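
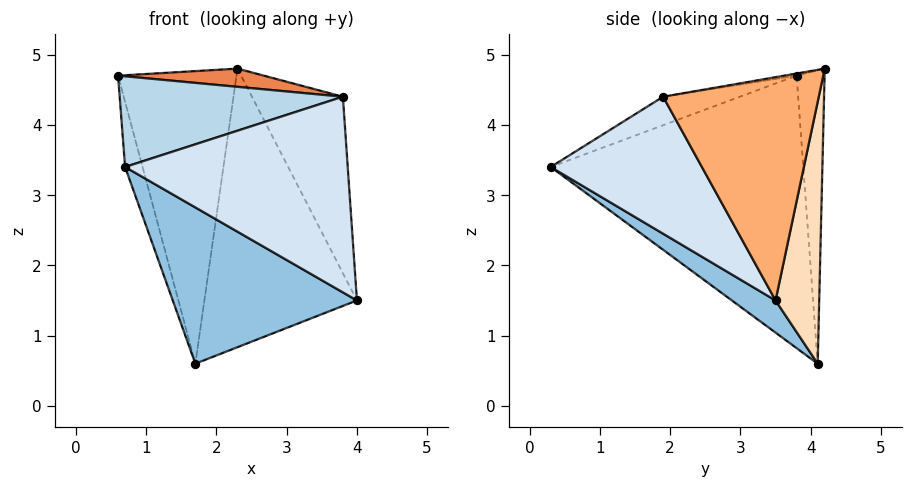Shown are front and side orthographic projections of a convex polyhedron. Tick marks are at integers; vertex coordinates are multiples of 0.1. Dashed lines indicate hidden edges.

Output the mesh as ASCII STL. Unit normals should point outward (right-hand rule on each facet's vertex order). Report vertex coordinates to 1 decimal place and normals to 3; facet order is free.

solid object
 facet normal -0.965 0.067 -0.254
  outer loop
   vertex 1.7 4.1 0.6
   vertex 0.7 0.3 3.4
   vertex 0.6 3.8 4.7
  endloop
 endfacet
 facet normal 0.145 -0.611 -0.778
  outer loop
   vertex 1.7 4.1 0.6
   vertex 4.0 3.5 1.5
   vertex 0.7 0.3 3.4
  endloop
 endfacet
 facet normal -0.120 -0.349 0.930
  outer loop
   vertex 3.8 1.9 4.4
   vertex 0.6 3.8 4.7
   vertex 0.7 0.3 3.4
  endloop
 endfacet
 facet normal 0.518 -0.763 -0.385
  outer loop
   vertex 3.8 1.9 4.4
   vertex 0.7 0.3 3.4
   vertex 4.0 3.5 1.5
  endloop
 endfacet
 facet normal -0.015 -0.181 0.983
  outer loop
   vertex 2.3 4.2 4.8
   vertex 0.6 3.8 4.7
   vertex 3.8 1.9 4.4
  endloop
 endfacet
 facet normal 0.818 0.478 0.320
  outer loop
   vertex 2.3 4.2 4.8
   vertex 3.8 1.9 4.4
   vertex 4.0 3.5 1.5
  endloop
 endfacet
 facet normal -0.230 0.973 0.010
  outer loop
   vertex 2.3 4.2 4.8
   vertex 1.7 4.1 0.6
   vertex 0.6 3.8 4.7
  endloop
 endfacet
 facet normal 0.275 0.960 -0.062
  outer loop
   vertex 2.3 4.2 4.8
   vertex 4.0 3.5 1.5
   vertex 1.7 4.1 0.6
  endloop
 endfacet
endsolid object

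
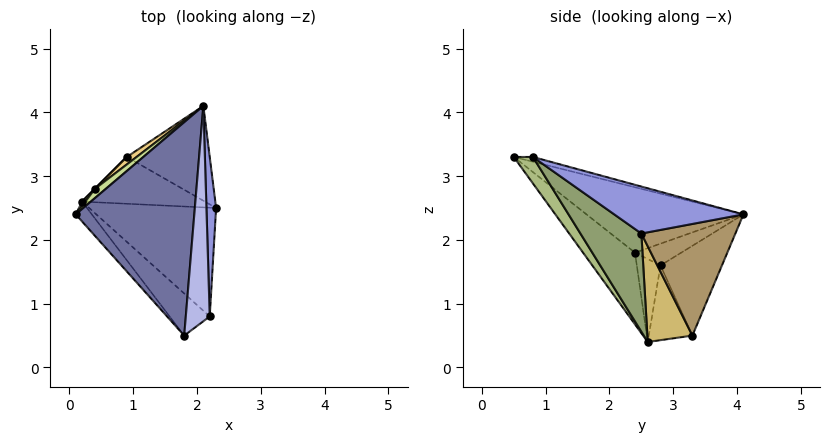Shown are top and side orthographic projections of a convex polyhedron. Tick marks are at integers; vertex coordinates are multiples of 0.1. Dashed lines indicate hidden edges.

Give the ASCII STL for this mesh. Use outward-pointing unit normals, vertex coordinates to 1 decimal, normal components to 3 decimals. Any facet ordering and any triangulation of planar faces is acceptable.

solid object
 facet normal -0.468 0.251 0.848
  outer loop
   vertex 2.1 4.1 2.4
   vertex 0.1 2.4 1.8
   vertex 1.8 0.5 3.3
  endloop
 endfacet
 facet normal -0.674 -0.723 -0.151
  outer loop
   vertex 0.2 2.6 0.4
   vertex 1.8 0.5 3.3
   vertex 0.1 2.4 1.8
  endloop
 endfacet
 facet normal 0.976 0.084 0.201
  outer loop
   vertex 2.2 0.8 3.3
   vertex 2.3 2.5 2.1
   vertex 2.1 4.1 2.4
  endloop
 endfacet
 facet normal -0.190 0.253 0.949
  outer loop
   vertex 2.2 0.8 3.3
   vertex 2.1 4.1 2.4
   vertex 1.8 0.5 3.3
  endloop
 endfacet
 facet normal 0.526 -0.511 -0.680
  outer loop
   vertex 2.2 0.8 3.3
   vertex 0.2 2.6 0.4
   vertex 2.3 2.5 2.1
  endloop
 endfacet
 facet normal 0.444 -0.592 -0.673
  outer loop
   vertex 2.2 0.8 3.3
   vertex 1.8 0.5 3.3
   vertex 0.2 2.6 0.4
  endloop
 endfacet
 facet normal -0.667 0.667 0.333
  outer loop
   vertex 0.4 2.8 1.6
   vertex 0.1 2.4 1.8
   vertex 2.1 4.1 2.4
  endloop
 endfacet
 facet normal -0.792 0.609 0.030
  outer loop
   vertex 0.4 2.8 1.6
   vertex 0.2 2.6 0.4
   vertex 0.1 2.4 1.8
  endloop
 endfacet
 facet normal 0.785 0.208 -0.583
  outer loop
   vertex 0.9 3.3 0.5
   vertex 2.1 4.1 2.4
   vertex 2.3 2.5 2.1
  endloop
 endfacet
 facet normal 0.549 -0.449 -0.705
  outer loop
   vertex 0.9 3.3 0.5
   vertex 2.3 2.5 2.1
   vertex 0.2 2.6 0.4
  endloop
 endfacet
 facet normal -0.626 0.777 0.068
  outer loop
   vertex 0.9 3.3 0.5
   vertex 0.4 2.8 1.6
   vertex 2.1 4.1 2.4
  endloop
 endfacet
 facet normal -0.707 0.707 0.000
  outer loop
   vertex 0.9 3.3 0.5
   vertex 0.2 2.6 0.4
   vertex 0.4 2.8 1.6
  endloop
 endfacet
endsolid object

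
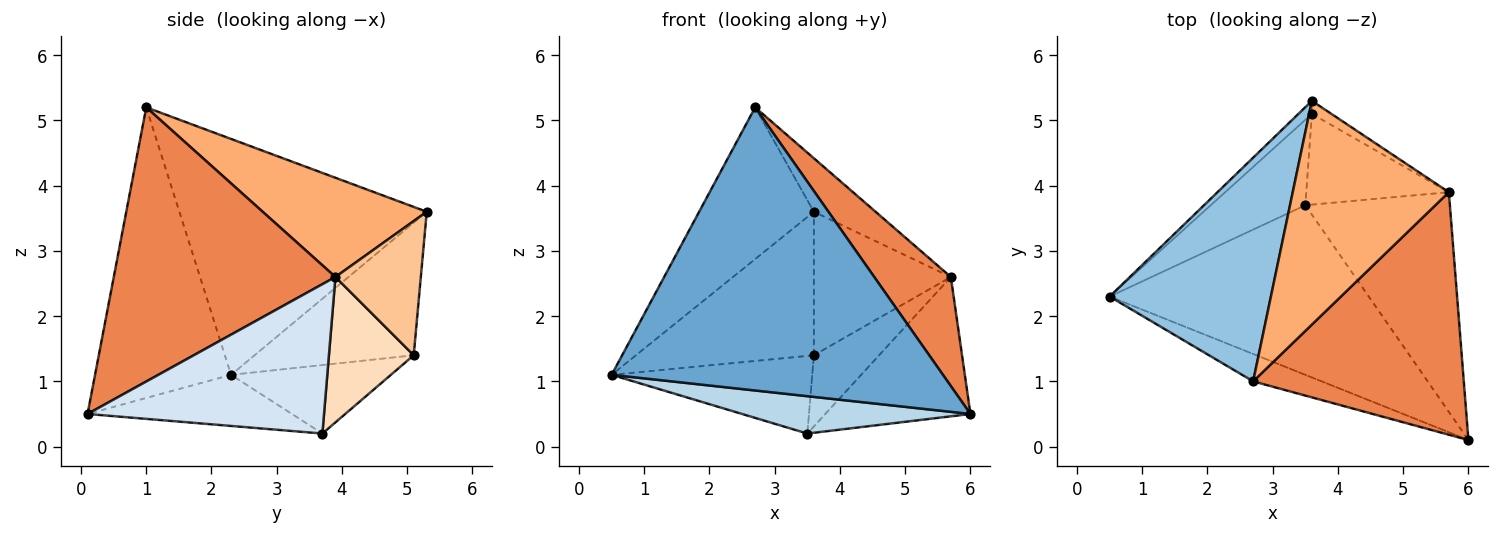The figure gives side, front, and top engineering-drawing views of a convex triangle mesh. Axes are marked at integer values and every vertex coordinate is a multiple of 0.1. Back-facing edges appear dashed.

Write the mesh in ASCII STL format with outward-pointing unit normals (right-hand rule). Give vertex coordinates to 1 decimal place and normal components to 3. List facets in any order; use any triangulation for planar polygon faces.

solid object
 facet normal -0.378 -0.921 -0.089
  outer loop
   vertex 2.7 1.0 5.2
   vertex 0.5 2.3 1.1
   vertex 6.0 0.1 0.5
  endloop
 endfacet
 facet normal -0.771 0.357 0.527
  outer loop
   vertex 2.7 1.0 5.2
   vertex 3.6 5.3 3.6
   vertex 0.5 2.3 1.1
  endloop
 endfacet
 facet normal -0.189 -0.211 -0.959
  outer loop
   vertex 3.5 3.7 0.2
   vertex 6.0 0.1 0.5
   vertex 0.5 2.3 1.1
  endloop
 endfacet
 facet normal 0.657 0.404 -0.636
  outer loop
   vertex 5.7 3.9 2.6
   vertex 6.0 0.1 0.5
   vertex 3.5 3.7 0.2
  endloop
 endfacet
 facet normal 0.765 -0.264 0.588
  outer loop
   vertex 5.7 3.9 2.6
   vertex 2.7 1.0 5.2
   vertex 6.0 0.1 0.5
  endloop
 endfacet
 facet normal 0.526 0.198 0.827
  outer loop
   vertex 5.7 3.9 2.6
   vertex 3.6 5.3 3.6
   vertex 2.7 1.0 5.2
  endloop
 endfacet
 facet normal 0.527 0.846 -0.077
  outer loop
   vertex 3.6 5.1 1.4
   vertex 3.6 5.3 3.6
   vertex 5.7 3.9 2.6
  endloop
 endfacet
 facet normal 0.626 0.481 -0.614
  outer loop
   vertex 3.6 5.1 1.4
   vertex 5.7 3.9 2.6
   vertex 3.5 3.7 0.2
  endloop
 endfacet
 facet normal -0.665 0.744 -0.068
  outer loop
   vertex 3.6 5.1 1.4
   vertex 0.5 2.3 1.1
   vertex 3.6 5.3 3.6
  endloop
 endfacet
 facet normal -0.472 0.593 -0.652
  outer loop
   vertex 3.6 5.1 1.4
   vertex 3.5 3.7 0.2
   vertex 0.5 2.3 1.1
  endloop
 endfacet
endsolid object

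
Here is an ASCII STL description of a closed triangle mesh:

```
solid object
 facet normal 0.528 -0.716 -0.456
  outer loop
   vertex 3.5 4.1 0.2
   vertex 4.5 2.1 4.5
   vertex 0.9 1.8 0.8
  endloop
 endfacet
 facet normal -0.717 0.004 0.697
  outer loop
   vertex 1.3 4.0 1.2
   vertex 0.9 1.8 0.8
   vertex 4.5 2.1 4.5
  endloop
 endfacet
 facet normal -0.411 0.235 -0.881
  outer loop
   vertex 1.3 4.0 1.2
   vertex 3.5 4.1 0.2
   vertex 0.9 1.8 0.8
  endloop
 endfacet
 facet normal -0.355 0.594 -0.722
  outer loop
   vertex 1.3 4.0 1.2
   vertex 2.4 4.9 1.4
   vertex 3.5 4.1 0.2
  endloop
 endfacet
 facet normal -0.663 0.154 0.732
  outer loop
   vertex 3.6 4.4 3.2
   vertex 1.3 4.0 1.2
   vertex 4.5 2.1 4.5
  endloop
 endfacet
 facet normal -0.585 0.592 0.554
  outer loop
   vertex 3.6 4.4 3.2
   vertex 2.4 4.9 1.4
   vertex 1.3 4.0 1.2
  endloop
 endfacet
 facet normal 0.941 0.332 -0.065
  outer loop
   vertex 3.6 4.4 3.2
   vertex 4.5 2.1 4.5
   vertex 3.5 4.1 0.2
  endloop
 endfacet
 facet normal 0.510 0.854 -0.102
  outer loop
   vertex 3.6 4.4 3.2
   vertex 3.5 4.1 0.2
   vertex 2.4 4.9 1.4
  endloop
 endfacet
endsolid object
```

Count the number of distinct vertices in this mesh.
6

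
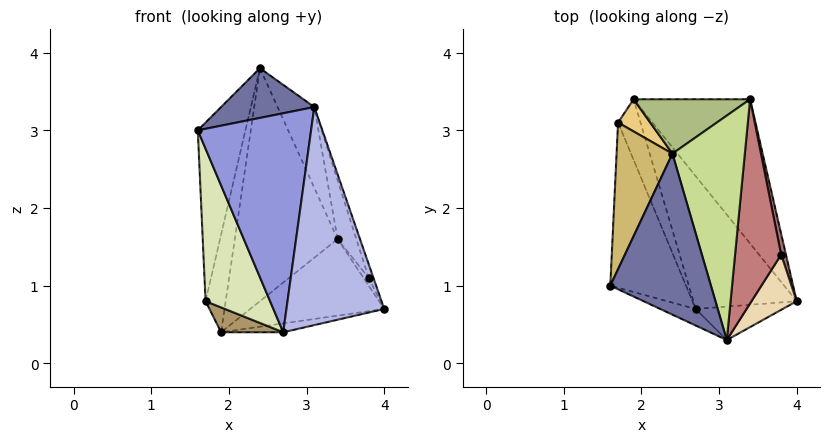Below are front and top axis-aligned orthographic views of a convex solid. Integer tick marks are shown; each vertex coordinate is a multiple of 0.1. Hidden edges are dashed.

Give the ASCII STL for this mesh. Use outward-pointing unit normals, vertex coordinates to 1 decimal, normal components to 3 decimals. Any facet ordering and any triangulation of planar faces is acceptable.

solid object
 facet normal -0.312 -0.280 0.908
  outer loop
   vertex 3.1 0.3 3.3
   vertex 2.4 2.7 3.8
   vertex 1.6 1.0 3.0
  endloop
 endfacet
 facet normal 0.220 0.065 -0.973
  outer loop
   vertex 2.7 0.7 0.4
   vertex 1.9 3.4 0.4
   vertex 4.0 0.8 0.7
  endloop
 endfacet
 facet normal -0.411 -0.909 -0.069
  outer loop
   vertex 2.7 0.7 0.4
   vertex 3.1 0.3 3.3
   vertex 1.6 1.0 3.0
  endloop
 endfacet
 facet normal 0.110 -0.982 -0.151
  outer loop
   vertex 2.7 0.7 0.4
   vertex 4.0 0.8 0.7
   vertex 3.1 0.3 3.3
  endloop
 endfacet
 facet normal 0.577 0.383 -0.721
  outer loop
   vertex 3.4 3.4 1.6
   vertex 4.0 0.8 0.7
   vertex 1.9 3.4 0.4
  endloop
 endfacet
 facet normal -0.179 0.958 0.224
  outer loop
   vertex 3.4 3.4 1.6
   vertex 1.9 3.4 0.4
   vertex 2.4 2.7 3.8
  endloop
 endfacet
 facet normal 0.878 0.162 0.451
  outer loop
   vertex 3.4 3.4 1.6
   vertex 2.4 2.7 3.8
   vertex 3.1 0.3 3.3
  endloop
 endfacet
 facet normal -0.887 -0.313 -0.339
  outer loop
   vertex 1.7 3.1 0.8
   vertex 2.7 0.7 0.4
   vertex 1.6 1.0 3.0
  endloop
 endfacet
 facet normal -0.788 -0.234 -0.569
  outer loop
   vertex 1.7 3.1 0.8
   vertex 1.9 3.4 0.4
   vertex 2.7 0.7 0.4
  endloop
 endfacet
 facet normal -0.916 0.311 0.255
  outer loop
   vertex 1.7 3.1 0.8
   vertex 1.6 1.0 3.0
   vertex 2.4 2.7 3.8
  endloop
 endfacet
 facet normal -0.624 0.742 0.245
  outer loop
   vertex 1.7 3.1 0.8
   vertex 2.4 2.7 3.8
   vertex 1.9 3.4 0.4
  endloop
 endfacet
 facet normal 0.936 0.085 0.341
  outer loop
   vertex 3.8 1.4 1.1
   vertex 3.1 0.3 3.3
   vertex 4.0 0.8 0.7
  endloop
 endfacet
 facet normal 0.946 0.114 0.303
  outer loop
   vertex 3.8 1.4 1.1
   vertex 4.0 0.8 0.7
   vertex 3.4 3.4 1.6
  endloop
 endfacet
 facet normal 0.933 0.100 0.347
  outer loop
   vertex 3.8 1.4 1.1
   vertex 3.4 3.4 1.6
   vertex 3.1 0.3 3.3
  endloop
 endfacet
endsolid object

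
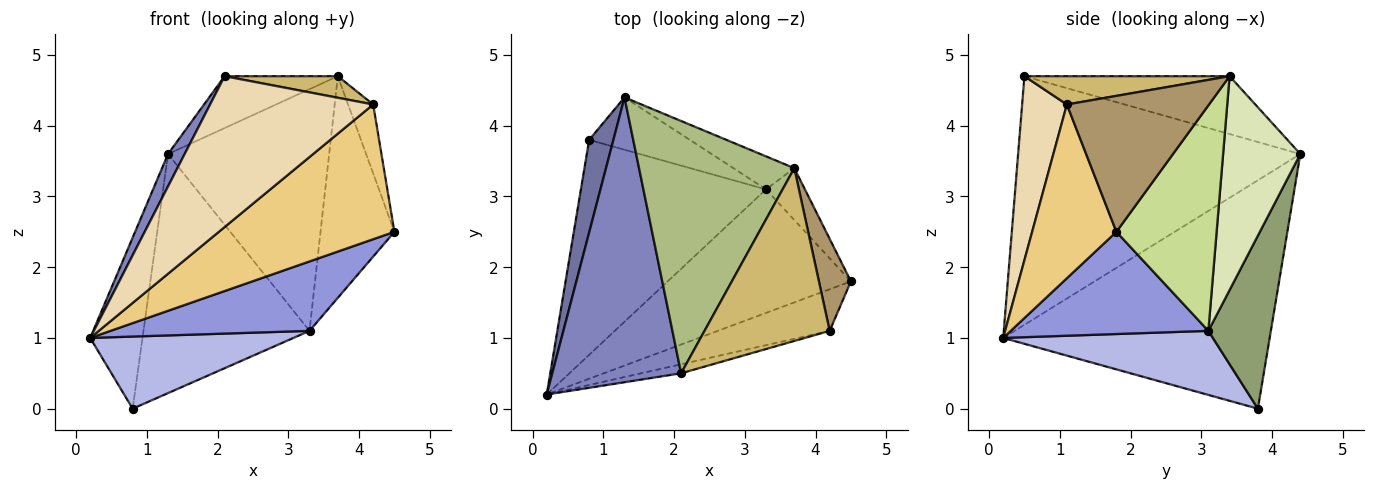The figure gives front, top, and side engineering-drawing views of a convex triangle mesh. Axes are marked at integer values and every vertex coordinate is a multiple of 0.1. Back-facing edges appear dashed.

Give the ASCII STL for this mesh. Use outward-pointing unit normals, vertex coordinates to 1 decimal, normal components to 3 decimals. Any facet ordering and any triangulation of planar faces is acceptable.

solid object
 facet normal -0.976 0.191 0.104
  outer loop
   vertex 0.8 3.8 0.0
   vertex 0.2 0.2 1.0
   vertex 1.3 4.4 3.6
  endloop
 endfacet
 facet normal -0.887 -0.052 0.460
  outer loop
   vertex 2.1 0.5 4.7
   vertex 1.3 4.4 3.6
   vertex 0.2 0.2 1.0
  endloop
 endfacet
 facet normal 0.437 -0.441 -0.784
  outer loop
   vertex 3.3 3.1 1.1
   vertex 4.5 1.8 2.5
   vertex 0.2 0.2 1.0
  endloop
 endfacet
 facet normal 0.312 -0.302 -0.901
  outer loop
   vertex 3.3 3.1 1.1
   vertex 0.2 0.2 1.0
   vertex 0.8 3.8 0.0
  endloop
 endfacet
 facet normal 0.345 0.917 -0.201
  outer loop
   vertex 3.3 3.1 1.1
   vertex 0.8 3.8 0.0
   vertex 1.3 4.4 3.6
  endloop
 endfacet
 facet normal -0.343 0.189 0.920
  outer loop
   vertex 3.7 3.4 4.7
   vertex 1.3 4.4 3.6
   vertex 2.1 0.5 4.7
  endloop
 endfacet
 facet normal 0.797 0.588 -0.138
  outer loop
   vertex 3.7 3.4 4.7
   vertex 4.5 1.8 2.5
   vertex 3.3 3.1 1.1
  endloop
 endfacet
 facet normal 0.429 0.895 -0.122
  outer loop
   vertex 3.7 3.4 4.7
   vertex 3.3 3.1 1.1
   vertex 1.3 4.4 3.6
  endloop
 endfacet
 facet normal 0.959 0.169 0.226
  outer loop
   vertex 4.2 1.1 4.3
   vertex 4.5 1.8 2.5
   vertex 3.7 3.4 4.7
  endloop
 endfacet
 facet normal 0.219 -0.121 0.968
  outer loop
   vertex 4.2 1.1 4.3
   vertex 3.7 3.4 4.7
   vertex 2.1 0.5 4.7
  endloop
 endfacet
 facet normal 0.417 -0.869 -0.268
  outer loop
   vertex 4.2 1.1 4.3
   vertex 0.2 0.2 1.0
   vertex 4.5 1.8 2.5
  endloop
 endfacet
 facet normal 0.264 -0.963 -0.058
  outer loop
   vertex 4.2 1.1 4.3
   vertex 2.1 0.5 4.7
   vertex 0.2 0.2 1.0
  endloop
 endfacet
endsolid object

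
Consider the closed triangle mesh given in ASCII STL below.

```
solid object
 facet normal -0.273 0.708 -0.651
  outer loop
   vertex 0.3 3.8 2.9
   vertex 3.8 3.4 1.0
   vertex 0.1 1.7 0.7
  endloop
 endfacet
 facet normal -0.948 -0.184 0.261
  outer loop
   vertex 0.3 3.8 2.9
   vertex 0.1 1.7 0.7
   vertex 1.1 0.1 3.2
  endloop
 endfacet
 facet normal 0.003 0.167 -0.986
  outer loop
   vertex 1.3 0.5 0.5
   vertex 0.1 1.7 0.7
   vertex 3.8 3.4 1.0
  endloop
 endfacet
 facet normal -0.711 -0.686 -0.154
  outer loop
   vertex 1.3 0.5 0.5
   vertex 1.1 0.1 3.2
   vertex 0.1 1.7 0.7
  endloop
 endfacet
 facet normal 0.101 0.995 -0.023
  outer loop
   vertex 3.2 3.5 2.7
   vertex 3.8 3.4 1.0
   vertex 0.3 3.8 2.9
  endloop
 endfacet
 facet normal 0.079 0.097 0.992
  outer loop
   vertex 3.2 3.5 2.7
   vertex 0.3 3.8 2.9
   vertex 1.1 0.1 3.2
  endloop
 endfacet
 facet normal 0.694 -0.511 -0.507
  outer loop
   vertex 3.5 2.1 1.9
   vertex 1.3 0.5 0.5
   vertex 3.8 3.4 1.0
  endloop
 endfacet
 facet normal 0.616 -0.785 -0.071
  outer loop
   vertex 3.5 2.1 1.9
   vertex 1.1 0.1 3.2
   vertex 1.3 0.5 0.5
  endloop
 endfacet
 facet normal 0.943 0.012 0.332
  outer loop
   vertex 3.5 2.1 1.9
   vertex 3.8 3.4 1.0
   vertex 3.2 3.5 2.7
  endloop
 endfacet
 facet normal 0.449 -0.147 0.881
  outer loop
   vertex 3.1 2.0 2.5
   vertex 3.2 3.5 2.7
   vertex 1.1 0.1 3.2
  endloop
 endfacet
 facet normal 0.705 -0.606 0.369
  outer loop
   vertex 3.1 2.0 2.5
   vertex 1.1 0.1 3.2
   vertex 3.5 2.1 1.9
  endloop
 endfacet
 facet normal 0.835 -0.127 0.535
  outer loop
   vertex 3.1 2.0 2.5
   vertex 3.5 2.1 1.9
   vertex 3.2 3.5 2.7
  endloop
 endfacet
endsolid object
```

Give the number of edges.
18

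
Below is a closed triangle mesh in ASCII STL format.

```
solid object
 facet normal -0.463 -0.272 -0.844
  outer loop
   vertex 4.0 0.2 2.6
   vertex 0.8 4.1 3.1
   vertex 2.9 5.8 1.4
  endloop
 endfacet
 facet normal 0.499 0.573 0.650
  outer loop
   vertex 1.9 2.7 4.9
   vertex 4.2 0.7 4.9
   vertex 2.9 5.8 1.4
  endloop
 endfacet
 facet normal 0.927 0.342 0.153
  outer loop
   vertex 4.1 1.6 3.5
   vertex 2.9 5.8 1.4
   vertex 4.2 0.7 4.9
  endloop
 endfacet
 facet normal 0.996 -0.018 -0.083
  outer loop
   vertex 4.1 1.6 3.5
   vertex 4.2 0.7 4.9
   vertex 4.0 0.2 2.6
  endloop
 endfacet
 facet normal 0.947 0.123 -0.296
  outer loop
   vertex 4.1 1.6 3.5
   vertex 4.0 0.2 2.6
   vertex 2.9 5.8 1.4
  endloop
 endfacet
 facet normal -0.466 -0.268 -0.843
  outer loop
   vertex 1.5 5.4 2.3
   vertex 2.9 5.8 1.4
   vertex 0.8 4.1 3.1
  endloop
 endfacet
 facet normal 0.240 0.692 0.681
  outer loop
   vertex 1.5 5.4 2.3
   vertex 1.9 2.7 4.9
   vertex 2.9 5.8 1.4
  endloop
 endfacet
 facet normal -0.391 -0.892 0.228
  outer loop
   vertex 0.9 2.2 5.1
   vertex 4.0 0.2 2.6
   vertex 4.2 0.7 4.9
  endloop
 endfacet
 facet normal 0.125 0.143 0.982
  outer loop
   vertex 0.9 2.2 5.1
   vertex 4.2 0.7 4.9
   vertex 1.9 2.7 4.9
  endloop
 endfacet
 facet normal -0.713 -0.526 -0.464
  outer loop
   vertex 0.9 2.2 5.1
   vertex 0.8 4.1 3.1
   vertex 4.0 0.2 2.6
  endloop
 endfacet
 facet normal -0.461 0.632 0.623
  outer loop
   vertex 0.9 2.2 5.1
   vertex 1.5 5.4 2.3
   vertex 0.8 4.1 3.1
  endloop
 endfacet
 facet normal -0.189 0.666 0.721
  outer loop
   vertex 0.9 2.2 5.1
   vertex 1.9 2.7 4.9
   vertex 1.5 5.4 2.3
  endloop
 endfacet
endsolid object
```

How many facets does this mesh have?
12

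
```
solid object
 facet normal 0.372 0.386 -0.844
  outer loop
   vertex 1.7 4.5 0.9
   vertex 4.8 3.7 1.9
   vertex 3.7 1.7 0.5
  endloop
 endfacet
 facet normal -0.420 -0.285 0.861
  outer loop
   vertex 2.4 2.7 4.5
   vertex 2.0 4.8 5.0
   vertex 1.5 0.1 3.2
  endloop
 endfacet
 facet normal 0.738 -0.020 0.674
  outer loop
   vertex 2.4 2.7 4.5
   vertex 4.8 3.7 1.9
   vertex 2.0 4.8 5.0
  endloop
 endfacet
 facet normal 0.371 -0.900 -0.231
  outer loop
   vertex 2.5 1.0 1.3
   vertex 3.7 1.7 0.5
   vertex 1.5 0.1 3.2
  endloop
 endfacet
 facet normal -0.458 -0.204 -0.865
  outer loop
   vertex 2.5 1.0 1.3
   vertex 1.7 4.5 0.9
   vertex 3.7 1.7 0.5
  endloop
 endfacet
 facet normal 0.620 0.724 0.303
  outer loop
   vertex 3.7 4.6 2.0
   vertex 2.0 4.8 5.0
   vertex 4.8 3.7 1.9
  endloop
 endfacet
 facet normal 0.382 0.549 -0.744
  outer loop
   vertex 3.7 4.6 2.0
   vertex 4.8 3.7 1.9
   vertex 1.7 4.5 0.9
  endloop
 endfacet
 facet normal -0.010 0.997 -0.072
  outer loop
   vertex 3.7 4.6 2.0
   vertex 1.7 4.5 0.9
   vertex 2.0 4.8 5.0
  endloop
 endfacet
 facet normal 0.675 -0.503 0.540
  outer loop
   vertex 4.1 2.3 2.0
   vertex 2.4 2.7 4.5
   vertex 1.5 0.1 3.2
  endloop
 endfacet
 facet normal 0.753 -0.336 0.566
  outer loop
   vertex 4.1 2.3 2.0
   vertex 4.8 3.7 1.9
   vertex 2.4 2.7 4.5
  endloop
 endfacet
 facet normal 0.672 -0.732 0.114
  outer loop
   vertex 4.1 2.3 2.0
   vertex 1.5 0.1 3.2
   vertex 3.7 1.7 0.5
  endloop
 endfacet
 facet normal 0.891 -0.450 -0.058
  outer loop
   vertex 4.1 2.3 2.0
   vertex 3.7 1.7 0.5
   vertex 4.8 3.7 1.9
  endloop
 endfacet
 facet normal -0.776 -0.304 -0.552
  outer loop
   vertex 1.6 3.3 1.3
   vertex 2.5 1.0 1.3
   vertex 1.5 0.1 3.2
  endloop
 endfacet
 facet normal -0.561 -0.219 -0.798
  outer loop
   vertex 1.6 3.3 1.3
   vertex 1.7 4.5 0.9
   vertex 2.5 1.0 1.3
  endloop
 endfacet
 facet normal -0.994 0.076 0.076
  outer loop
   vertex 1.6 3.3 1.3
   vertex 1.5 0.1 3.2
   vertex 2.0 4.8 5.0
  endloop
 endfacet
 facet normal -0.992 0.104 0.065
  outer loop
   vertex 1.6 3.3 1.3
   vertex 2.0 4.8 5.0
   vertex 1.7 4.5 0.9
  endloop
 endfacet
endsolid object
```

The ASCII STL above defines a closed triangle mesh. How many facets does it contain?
16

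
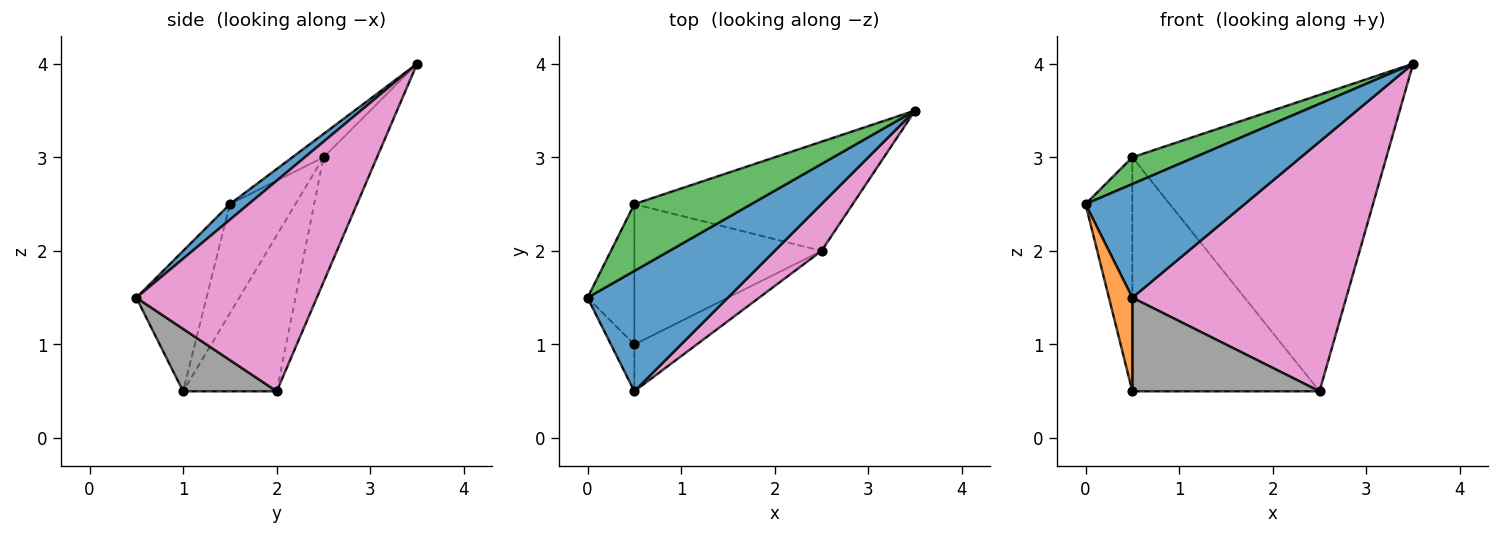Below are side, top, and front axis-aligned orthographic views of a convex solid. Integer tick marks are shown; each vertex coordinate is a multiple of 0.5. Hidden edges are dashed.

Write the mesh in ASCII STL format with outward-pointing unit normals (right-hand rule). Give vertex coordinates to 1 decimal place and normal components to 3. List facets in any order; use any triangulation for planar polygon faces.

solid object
 facet normal 0.081 -0.684 0.725
  outer loop
   vertex 0.5 0.5 1.5
   vertex 3.5 3.5 4.0
   vertex 0.0 1.5 2.5
  endloop
 endfacet
 facet normal -0.937 -0.312 -0.156
  outer loop
   vertex 0.5 1.0 0.5
   vertex 0.5 0.5 1.5
   vertex 0.0 1.5 2.5
  endloop
 endfacet
 facet normal -0.183 -0.365 0.913
  outer loop
   vertex 0.5 2.5 3.0
   vertex 0.0 1.5 2.5
   vertex 3.5 3.5 4.0
  endloop
 endfacet
 facet normal -0.768 0.549 -0.329
  outer loop
   vertex 0.5 2.5 3.0
   vertex 0.5 1.0 0.5
   vertex 0.0 1.5 2.5
  endloop
 endfacet
 facet normal -0.194 0.921 -0.339
  outer loop
   vertex 2.5 2.0 0.5
   vertex 0.5 2.5 3.0
   vertex 3.5 3.5 4.0
  endloop
 endfacet
 facet normal -0.394 0.788 -0.473
  outer loop
   vertex 2.5 2.0 0.5
   vertex 0.5 1.0 0.5
   vertex 0.5 2.5 3.0
  endloop
 endfacet
 facet normal 0.638 -0.757 0.142
  outer loop
   vertex 2.5 2.0 0.5
   vertex 3.5 3.5 4.0
   vertex 0.5 0.5 1.5
  endloop
 endfacet
 facet normal 0.408 -0.816 -0.408
  outer loop
   vertex 2.5 2.0 0.5
   vertex 0.5 0.5 1.5
   vertex 0.5 1.0 0.5
  endloop
 endfacet
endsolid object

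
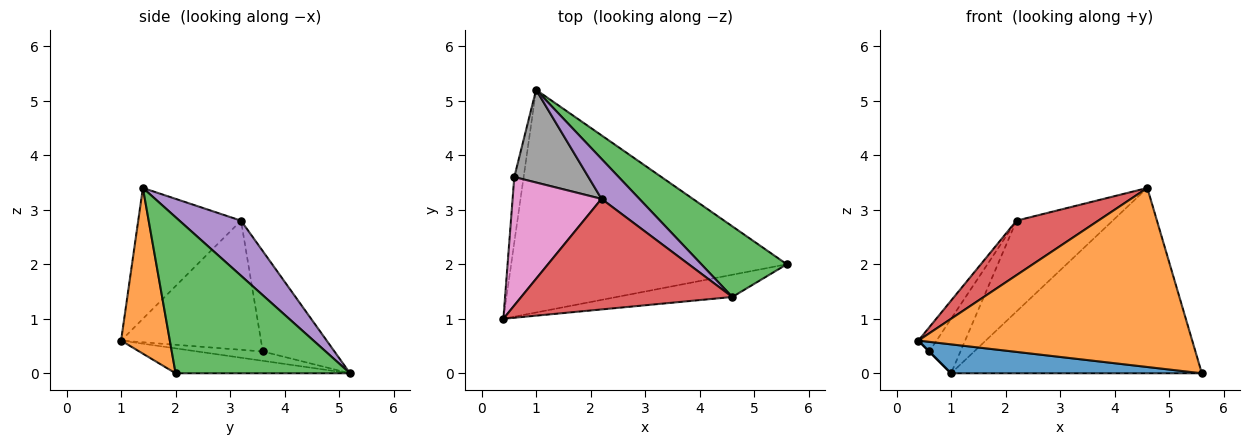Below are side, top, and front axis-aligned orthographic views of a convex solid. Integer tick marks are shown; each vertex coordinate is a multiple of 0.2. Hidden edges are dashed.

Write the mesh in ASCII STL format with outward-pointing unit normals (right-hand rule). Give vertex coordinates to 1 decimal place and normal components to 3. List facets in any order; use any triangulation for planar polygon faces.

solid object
 facet normal -0.089 -0.128 -0.988
  outer loop
   vertex 1.0 5.2 0.0
   vertex 5.6 2.0 0.0
   vertex 0.4 1.0 0.6
  endloop
 endfacet
 facet normal 0.174 -0.977 -0.121
  outer loop
   vertex 4.6 1.4 3.4
   vertex 0.4 1.0 0.6
   vertex 5.6 2.0 0.0
  endloop
 endfacet
 facet normal 0.545 0.783 0.299
  outer loop
   vertex 4.6 1.4 3.4
   vertex 5.6 2.0 0.0
   vertex 1.0 5.2 0.0
  endloop
 endfacet
 facet normal -0.486 -0.386 0.784
  outer loop
   vertex 2.2 3.2 2.8
   vertex 0.4 1.0 0.6
   vertex 4.6 1.4 3.4
  endloop
 endfacet
 facet normal 0.505 0.790 0.348
  outer loop
   vertex 2.2 3.2 2.8
   vertex 4.6 1.4 3.4
   vertex 1.0 5.2 0.0
  endloop
 endfacet
 facet normal -0.707 0.000 -0.707
  outer loop
   vertex 0.6 3.6 0.4
   vertex 1.0 5.2 0.0
   vertex 0.4 1.0 0.6
  endloop
 endfacet
 facet normal -0.819 0.106 0.564
  outer loop
   vertex 0.6 3.6 0.4
   vertex 0.4 1.0 0.6
   vertex 2.2 3.2 2.8
  endloop
 endfacet
 facet normal -0.759 0.330 0.561
  outer loop
   vertex 0.6 3.6 0.4
   vertex 2.2 3.2 2.8
   vertex 1.0 5.2 0.0
  endloop
 endfacet
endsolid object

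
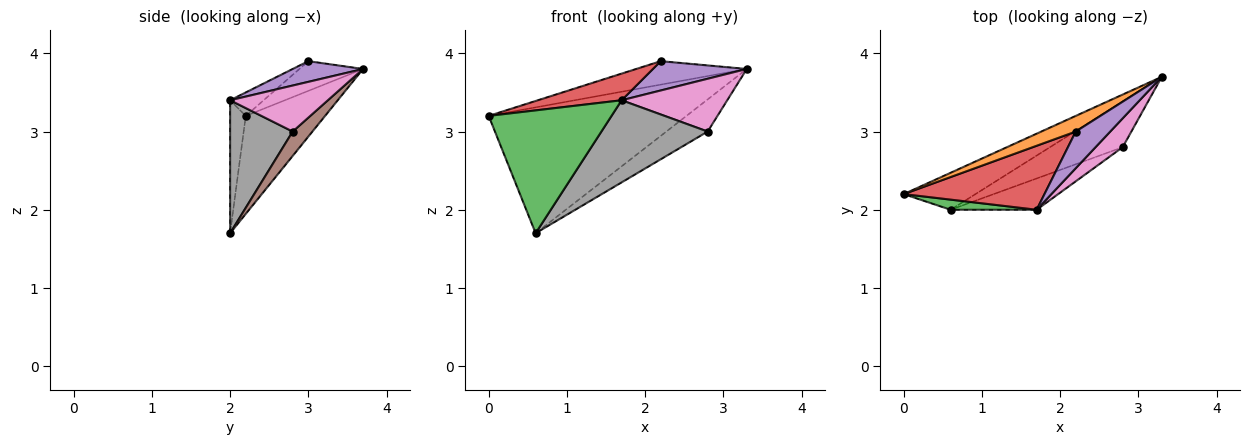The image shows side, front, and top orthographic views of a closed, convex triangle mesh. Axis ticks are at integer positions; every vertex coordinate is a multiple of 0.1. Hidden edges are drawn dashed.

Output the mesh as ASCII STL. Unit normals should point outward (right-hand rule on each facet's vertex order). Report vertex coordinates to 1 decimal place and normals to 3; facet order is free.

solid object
 facet normal -0.359 0.895 -0.263
  outer loop
   vertex 0.6 2.0 1.7
   vertex 0.0 2.2 3.2
   vertex 3.3 3.7 3.8
  endloop
 endfacet
 facet normal -0.432 0.750 0.500
  outer loop
   vertex 2.2 3.0 3.9
   vertex 3.3 3.7 3.8
   vertex 0.0 2.2 3.2
  endloop
 endfacet
 facet normal -0.126 -0.989 0.081
  outer loop
   vertex 1.7 2.0 3.4
   vertex 0.0 2.2 3.2
   vertex 0.6 2.0 1.7
  endloop
 endfacet
 facet normal -0.152 -0.380 0.912
  outer loop
   vertex 1.7 2.0 3.4
   vertex 2.2 3.0 3.9
   vertex 0.0 2.2 3.2
  endloop
 endfacet
 facet normal 0.424 -0.566 0.707
  outer loop
   vertex 1.7 2.0 3.4
   vertex 3.3 3.7 3.8
   vertex 2.2 3.0 3.9
  endloop
 endfacet
 facet normal 0.265 0.554 -0.789
  outer loop
   vertex 2.8 2.8 3.0
   vertex 0.6 2.0 1.7
   vertex 3.3 3.7 3.8
  endloop
 endfacet
 facet normal 0.631 -0.681 0.372
  outer loop
   vertex 2.8 2.8 3.0
   vertex 3.3 3.7 3.8
   vertex 1.7 2.0 3.4
  endloop
 endfacet
 facet normal 0.482 -0.819 -0.312
  outer loop
   vertex 2.8 2.8 3.0
   vertex 1.7 2.0 3.4
   vertex 0.6 2.0 1.7
  endloop
 endfacet
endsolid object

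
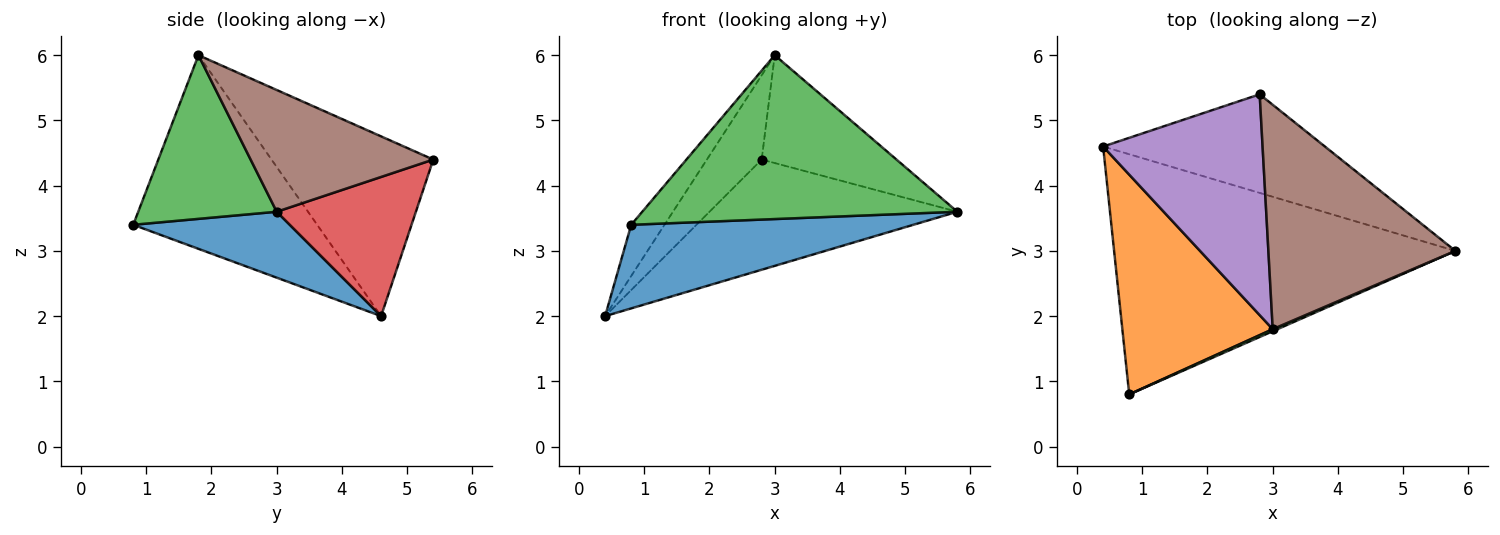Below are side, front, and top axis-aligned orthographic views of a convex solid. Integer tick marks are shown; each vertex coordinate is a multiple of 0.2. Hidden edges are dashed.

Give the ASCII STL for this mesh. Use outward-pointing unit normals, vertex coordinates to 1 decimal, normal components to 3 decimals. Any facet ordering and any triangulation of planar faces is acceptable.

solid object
 facet normal 0.179 -0.323 -0.929
  outer loop
   vertex 0.8 0.8 3.4
   vertex 0.4 4.6 2.0
   vertex 5.8 3.0 3.6
  endloop
 endfacet
 facet normal -0.782 0.141 0.607
  outer loop
   vertex 3.0 1.8 6.0
   vertex 0.4 4.6 2.0
   vertex 0.8 0.8 3.4
  endloop
 endfacet
 facet normal 0.402 -0.915 0.012
  outer loop
   vertex 3.0 1.8 6.0
   vertex 0.8 0.8 3.4
   vertex 5.8 3.0 3.6
  endloop
 endfacet
 facet normal 0.386 0.687 -0.615
  outer loop
   vertex 2.8 5.4 4.4
   vertex 5.8 3.0 3.6
   vertex 0.4 4.6 2.0
  endloop
 endfacet
 facet normal -0.725 0.246 0.643
  outer loop
   vertex 2.8 5.4 4.4
   vertex 0.4 4.6 2.0
   vertex 3.0 1.8 6.0
  endloop
 endfacet
 facet normal 0.506 0.374 0.777
  outer loop
   vertex 2.8 5.4 4.4
   vertex 3.0 1.8 6.0
   vertex 5.8 3.0 3.6
  endloop
 endfacet
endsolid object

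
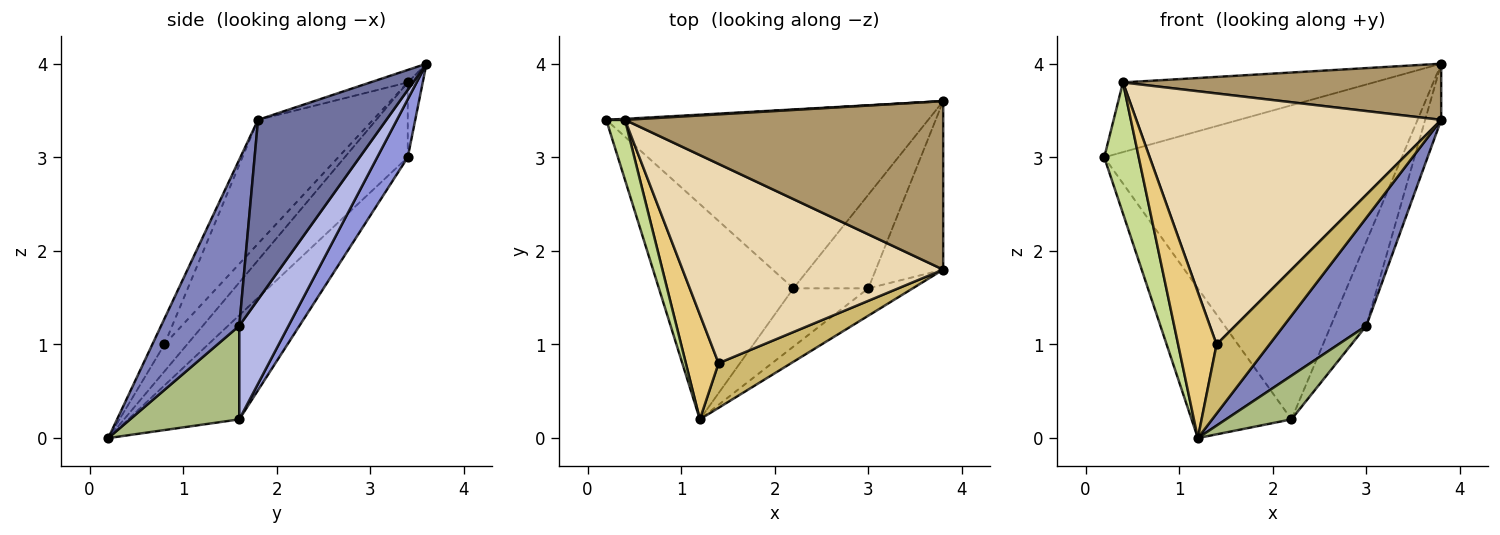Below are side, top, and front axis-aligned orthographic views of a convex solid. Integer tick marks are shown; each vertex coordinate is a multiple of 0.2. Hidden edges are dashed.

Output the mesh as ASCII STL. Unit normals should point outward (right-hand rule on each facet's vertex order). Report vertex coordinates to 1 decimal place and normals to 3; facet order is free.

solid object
 facet normal 0.930 0.116 -0.349
  outer loop
   vertex 3.8 1.8 3.4
   vertex 3.0 1.6 1.2
   vertex 3.8 3.6 4.0
  endloop
 endfacet
 facet normal 0.676 -0.714 -0.181
  outer loop
   vertex 3.8 1.8 3.4
   vertex 1.2 0.2 0.0
   vertex 3.0 1.6 1.2
  endloop
 endfacet
 facet normal 0.089 0.866 -0.493
  outer loop
   vertex 2.2 1.6 0.2
   vertex 0.2 3.4 3.0
   vertex 3.8 3.6 4.0
  endloop
 endfacet
 facet normal 0.681 0.490 -0.545
  outer loop
   vertex 2.2 1.6 0.2
   vertex 3.8 3.6 4.0
   vertex 3.0 1.6 1.2
  endloop
 endfacet
 facet normal -0.536 0.482 -0.693
  outer loop
   vertex 2.2 1.6 0.2
   vertex 1.2 0.2 0.0
   vertex 0.2 3.4 3.0
  endloop
 endfacet
 facet normal 0.707 -0.424 -0.566
  outer loop
   vertex 2.2 1.6 0.2
   vertex 3.0 1.6 1.2
   vertex 1.2 0.2 0.0
  endloop
 endfacet
 facet normal -0.857 -0.469 0.214
  outer loop
   vertex 0.4 3.4 3.8
   vertex 0.2 3.4 3.0
   vertex 1.2 0.2 0.0
  endloop
 endfacet
 facet normal -0.060 0.998 0.015
  outer loop
   vertex 0.4 3.4 3.8
   vertex 3.8 3.6 4.0
   vertex 0.2 3.4 3.0
  endloop
 endfacet
 facet normal -0.037 -0.316 0.948
  outer loop
   vertex 0.4 3.4 3.8
   vertex 3.8 1.8 3.4
   vertex 3.8 3.6 4.0
  endloop
 endfacet
 facet normal -0.189 -0.825 0.533
  outer loop
   vertex 1.4 0.8 1.0
   vertex 1.2 0.2 0.0
   vertex 3.8 1.8 3.4
  endloop
 endfacet
 facet normal -0.432 -0.733 0.526
  outer loop
   vertex 1.4 0.8 1.0
   vertex 0.4 3.4 3.8
   vertex 1.2 0.2 0.0
  endloop
 endfacet
 facet normal -0.283 -0.751 0.596
  outer loop
   vertex 1.4 0.8 1.0
   vertex 3.8 1.8 3.4
   vertex 0.4 3.4 3.8
  endloop
 endfacet
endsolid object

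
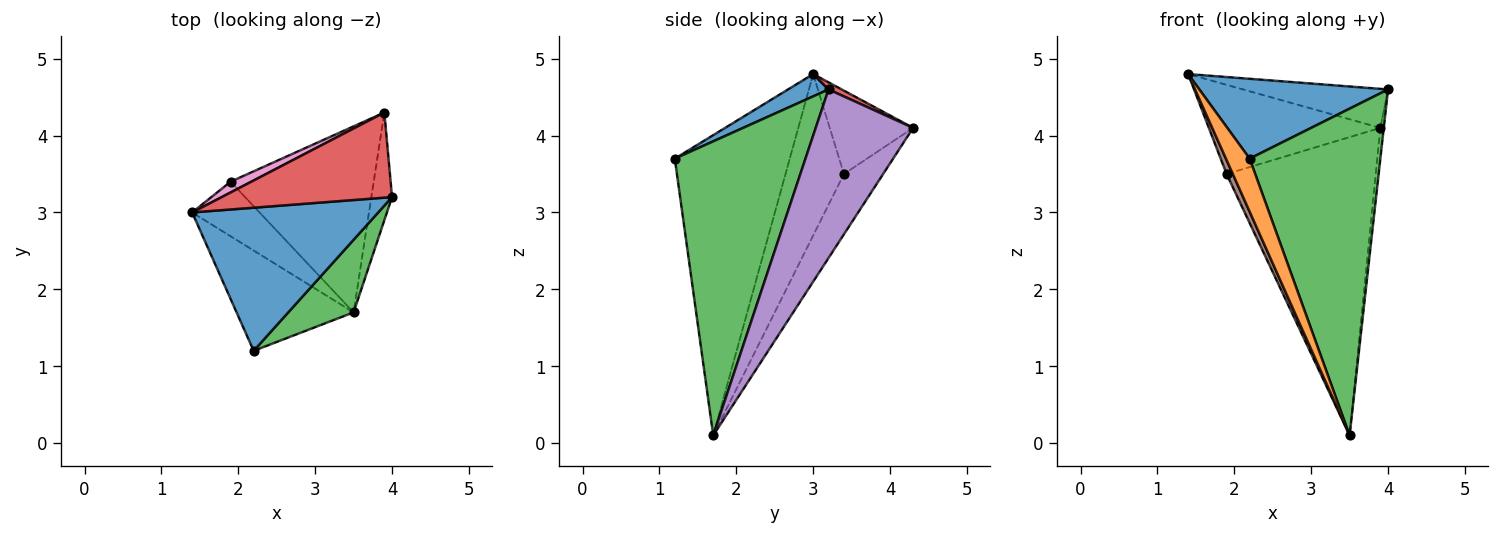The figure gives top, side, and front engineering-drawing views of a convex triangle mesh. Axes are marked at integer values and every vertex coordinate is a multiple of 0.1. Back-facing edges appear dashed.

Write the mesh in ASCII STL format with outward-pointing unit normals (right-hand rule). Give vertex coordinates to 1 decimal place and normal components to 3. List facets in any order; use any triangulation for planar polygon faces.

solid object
 facet normal 0.104 -0.485 0.869
  outer loop
   vertex 2.2 1.2 3.7
   vertex 4.0 3.2 4.6
   vertex 1.4 3.0 4.8
  endloop
 endfacet
 facet normal -0.915 -0.189 -0.357
  outer loop
   vertex 3.5 1.7 0.1
   vertex 2.2 1.2 3.7
   vertex 1.4 3.0 4.8
  endloop
 endfacet
 facet normal 0.699 -0.699 0.155
  outer loop
   vertex 3.5 1.7 0.1
   vertex 4.0 3.2 4.6
   vertex 2.2 1.2 3.7
  endloop
 endfacet
 facet normal 0.038 0.416 0.908
  outer loop
   vertex 3.9 4.3 4.1
   vertex 1.4 3.0 4.8
   vertex 4.0 3.2 4.6
  endloop
 endfacet
 facet normal 0.992 0.035 -0.122
  outer loop
   vertex 3.9 4.3 4.1
   vertex 4.0 3.2 4.6
   vertex 3.5 1.7 0.1
  endloop
 endfacet
 facet normal -0.918 -0.098 -0.383
  outer loop
   vertex 1.9 3.4 3.5
   vertex 3.5 1.7 0.1
   vertex 1.4 3.0 4.8
  endloop
 endfacet
 facet normal -0.435 0.894 0.108
  outer loop
   vertex 1.9 3.4 3.5
   vertex 1.4 3.0 4.8
   vertex 3.9 4.3 4.1
  endloop
 endfacet
 facet normal -0.218 0.828 -0.517
  outer loop
   vertex 1.9 3.4 3.5
   vertex 3.9 4.3 4.1
   vertex 3.5 1.7 0.1
  endloop
 endfacet
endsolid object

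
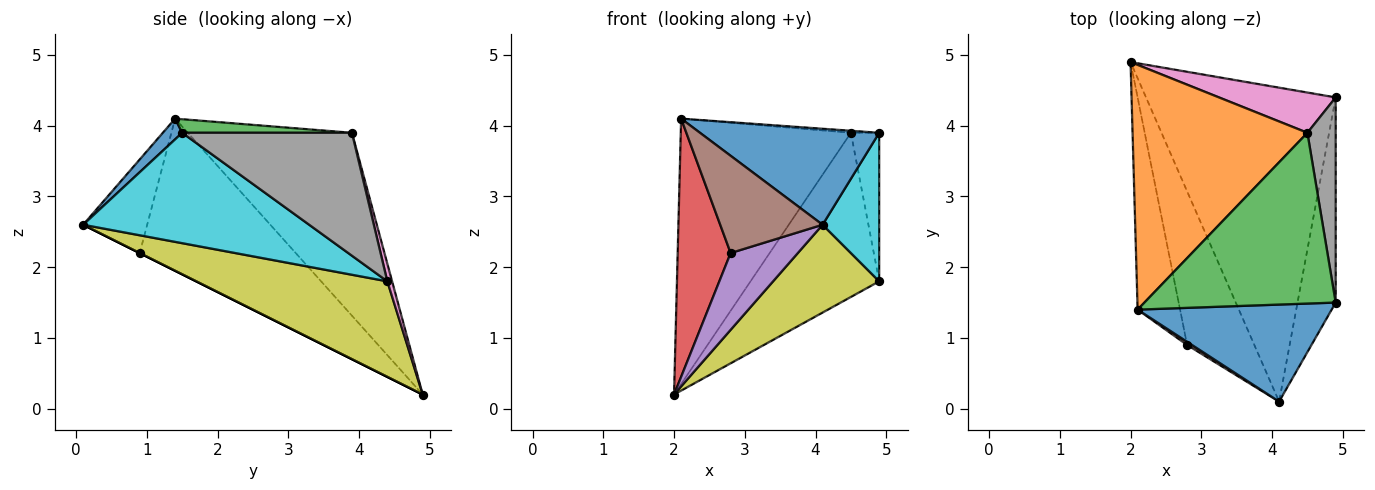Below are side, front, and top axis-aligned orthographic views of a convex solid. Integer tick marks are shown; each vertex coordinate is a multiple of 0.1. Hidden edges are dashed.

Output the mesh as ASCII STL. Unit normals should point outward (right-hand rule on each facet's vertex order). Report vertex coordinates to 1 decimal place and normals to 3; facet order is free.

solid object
 facet normal 0.076 -0.701 0.709
  outer loop
   vertex 4.1 0.1 2.6
   vertex 4.9 1.5 3.9
   vertex 2.1 1.4 4.1
  endloop
 endfacet
 facet normal -0.579 0.600 0.553
  outer loop
   vertex 4.5 3.9 3.9
   vertex 2.0 4.9 0.2
   vertex 2.1 1.4 4.1
  endloop
 endfacet
 facet normal 0.071 0.012 0.997
  outer loop
   vertex 4.5 3.9 3.9
   vertex 2.1 1.4 4.1
   vertex 4.9 1.5 3.9
  endloop
 endfacet
 facet normal -0.915 -0.311 -0.255
  outer loop
   vertex 2.8 0.9 2.2
   vertex 2.1 1.4 4.1
   vertex 2.0 4.9 0.2
  endloop
 endfacet
 facet normal 0.000 -0.447 -0.894
  outer loop
   vertex 2.8 0.9 2.2
   vertex 2.0 4.9 0.2
   vertex 4.1 0.1 2.6
  endloop
 endfacet
 facet normal -0.530 -0.847 0.028
  outer loop
   vertex 2.8 0.9 2.2
   vertex 4.1 0.1 2.6
   vertex 2.1 1.4 4.1
  endloop
 endfacet
 facet normal 0.036 0.971 0.238
  outer loop
   vertex 4.9 4.4 1.8
   vertex 2.0 4.9 0.2
   vertex 4.5 3.9 3.9
  endloop
 endfacet
 facet normal 0.962 0.160 0.221
  outer loop
   vertex 4.9 4.4 1.8
   vertex 4.5 3.9 3.9
   vertex 4.9 1.5 3.9
  endloop
 endfacet
 facet normal 0.436 -0.242 -0.867
  outer loop
   vertex 4.9 4.4 1.8
   vertex 4.1 0.1 2.6
   vertex 2.0 4.9 0.2
  endloop
 endfacet
 facet normal 0.920 -0.230 -0.318
  outer loop
   vertex 4.9 4.4 1.8
   vertex 4.9 1.5 3.9
   vertex 4.1 0.1 2.6
  endloop
 endfacet
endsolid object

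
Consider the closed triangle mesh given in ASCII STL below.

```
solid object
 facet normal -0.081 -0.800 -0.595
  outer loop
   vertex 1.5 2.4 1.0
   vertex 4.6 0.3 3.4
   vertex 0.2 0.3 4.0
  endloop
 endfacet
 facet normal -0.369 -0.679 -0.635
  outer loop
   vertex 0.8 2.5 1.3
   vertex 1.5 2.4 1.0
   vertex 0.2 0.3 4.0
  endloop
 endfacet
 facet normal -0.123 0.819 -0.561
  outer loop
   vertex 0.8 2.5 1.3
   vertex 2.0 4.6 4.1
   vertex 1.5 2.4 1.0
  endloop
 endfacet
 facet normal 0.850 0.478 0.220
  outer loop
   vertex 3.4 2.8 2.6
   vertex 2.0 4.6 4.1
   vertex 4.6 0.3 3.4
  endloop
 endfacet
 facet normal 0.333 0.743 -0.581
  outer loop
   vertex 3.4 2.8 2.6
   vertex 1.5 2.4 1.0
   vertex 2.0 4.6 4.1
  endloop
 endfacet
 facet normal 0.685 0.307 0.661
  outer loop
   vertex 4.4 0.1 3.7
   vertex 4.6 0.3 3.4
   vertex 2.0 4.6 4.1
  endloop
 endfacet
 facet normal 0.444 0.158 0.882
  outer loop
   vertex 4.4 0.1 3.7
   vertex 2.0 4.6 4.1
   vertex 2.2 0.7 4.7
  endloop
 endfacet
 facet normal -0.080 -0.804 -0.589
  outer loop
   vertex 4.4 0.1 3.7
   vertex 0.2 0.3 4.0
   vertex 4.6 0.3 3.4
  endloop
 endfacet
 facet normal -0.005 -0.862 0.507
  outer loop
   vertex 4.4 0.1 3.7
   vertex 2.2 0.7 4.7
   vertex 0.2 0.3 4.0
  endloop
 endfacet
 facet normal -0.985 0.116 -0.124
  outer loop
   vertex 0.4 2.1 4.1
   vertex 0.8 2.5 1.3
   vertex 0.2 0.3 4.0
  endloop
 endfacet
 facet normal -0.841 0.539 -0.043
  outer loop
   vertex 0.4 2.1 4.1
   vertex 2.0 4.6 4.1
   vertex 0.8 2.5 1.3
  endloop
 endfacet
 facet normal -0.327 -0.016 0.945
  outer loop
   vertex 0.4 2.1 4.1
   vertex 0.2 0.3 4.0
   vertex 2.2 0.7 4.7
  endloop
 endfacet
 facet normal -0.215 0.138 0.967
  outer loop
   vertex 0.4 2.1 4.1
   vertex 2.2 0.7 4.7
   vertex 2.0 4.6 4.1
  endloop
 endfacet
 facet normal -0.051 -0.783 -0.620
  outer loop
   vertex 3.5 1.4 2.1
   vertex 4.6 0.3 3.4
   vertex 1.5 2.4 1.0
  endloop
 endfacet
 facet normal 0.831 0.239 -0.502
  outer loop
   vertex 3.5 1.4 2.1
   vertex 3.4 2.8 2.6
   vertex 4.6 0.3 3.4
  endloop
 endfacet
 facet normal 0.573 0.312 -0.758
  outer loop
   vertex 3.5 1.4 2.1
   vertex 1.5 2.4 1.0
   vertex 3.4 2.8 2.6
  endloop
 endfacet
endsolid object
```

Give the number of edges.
24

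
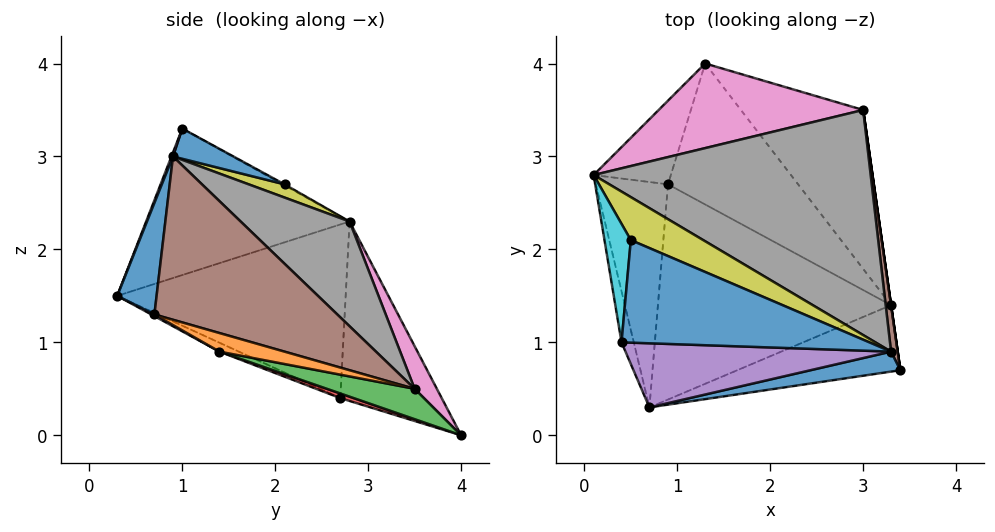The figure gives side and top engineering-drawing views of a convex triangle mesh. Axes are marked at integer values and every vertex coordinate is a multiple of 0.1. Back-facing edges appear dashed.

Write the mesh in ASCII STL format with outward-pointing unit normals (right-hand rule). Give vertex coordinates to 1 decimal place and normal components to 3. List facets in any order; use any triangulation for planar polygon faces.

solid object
 facet normal 0.154 -0.980 0.124
  outer loop
   vertex 3.3 0.9 3.0
   vertex 0.7 0.3 1.5
   vertex 3.4 0.7 1.3
  endloop
 endfacet
 facet normal -0.919 -0.098 -0.382
  outer loop
   vertex 0.9 2.7 0.4
   vertex 0.7 0.3 1.5
   vertex 0.1 2.8 2.3
  endloop
 endfacet
 facet normal -0.907 0.159 -0.390
  outer loop
   vertex 0.9 2.7 0.4
   vertex 0.1 2.8 2.3
   vertex 1.3 4.0 0.0
  endloop
 endfacet
 facet normal -0.975 -0.208 -0.082
  outer loop
   vertex 0.4 1.0 3.3
   vertex 0.1 2.8 2.3
   vertex 0.7 0.3 1.5
  endloop
 endfacet
 facet normal 0.005 -0.932 0.363
  outer loop
   vertex 0.4 1.0 3.3
   vertex 0.7 0.3 1.5
   vertex 3.3 0.9 3.0
  endloop
 endfacet
 facet normal 0.987 0.153 0.040
  outer loop
   vertex 3.0 3.5 0.5
   vertex 3.3 0.9 3.0
   vertex 3.4 0.7 1.3
  endloop
 endfacet
 facet normal 0.105 0.858 0.502
  outer loop
   vertex 3.0 3.5 0.5
   vertex 1.3 4.0 0.0
   vertex 0.1 2.8 2.3
  endloop
 endfacet
 facet normal 0.258 0.685 0.681
  outer loop
   vertex 3.0 3.5 0.5
   vertex 0.1 2.8 2.3
   vertex 3.3 0.9 3.0
  endloop
 endfacet
 facet normal 0.149 0.554 0.819
  outer loop
   vertex 0.5 2.1 2.7
   vertex 3.3 0.9 3.0
   vertex 0.1 2.8 2.3
  endloop
 endfacet
 facet normal -0.034 0.481 0.876
  outer loop
   vertex 0.5 2.1 2.7
   vertex 0.1 2.8 2.3
   vertex 0.4 1.0 3.3
  endloop
 endfacet
 facet normal 0.107 0.469 0.877
  outer loop
   vertex 0.5 2.1 2.7
   vertex 0.4 1.0 3.3
   vertex 3.3 0.9 3.0
  endloop
 endfacet
 facet normal 0.990 0.141 0.000
  outer loop
   vertex 3.3 1.4 0.9
   vertex 3.0 3.5 0.5
   vertex 3.4 0.7 1.3
  endloop
 endfacet
 facet normal 0.239 -0.149 -0.960
  outer loop
   vertex 3.3 1.4 0.9
   vertex 1.3 4.0 0.0
   vertex 3.0 3.5 0.5
  endloop
 endfacet
 facet normal 0.034 -0.303 -0.952
  outer loop
   vertex 3.3 1.4 0.9
   vertex 0.9 2.7 0.4
   vertex 1.3 4.0 0.0
  endloop
 endfacet
 facet normal 0.009 -0.495 -0.869
  outer loop
   vertex 3.3 1.4 0.9
   vertex 3.4 0.7 1.3
   vertex 0.7 0.3 1.5
  endloop
 endfacet
 facet normal -0.035 -0.414 -0.910
  outer loop
   vertex 3.3 1.4 0.9
   vertex 0.7 0.3 1.5
   vertex 0.9 2.7 0.4
  endloop
 endfacet
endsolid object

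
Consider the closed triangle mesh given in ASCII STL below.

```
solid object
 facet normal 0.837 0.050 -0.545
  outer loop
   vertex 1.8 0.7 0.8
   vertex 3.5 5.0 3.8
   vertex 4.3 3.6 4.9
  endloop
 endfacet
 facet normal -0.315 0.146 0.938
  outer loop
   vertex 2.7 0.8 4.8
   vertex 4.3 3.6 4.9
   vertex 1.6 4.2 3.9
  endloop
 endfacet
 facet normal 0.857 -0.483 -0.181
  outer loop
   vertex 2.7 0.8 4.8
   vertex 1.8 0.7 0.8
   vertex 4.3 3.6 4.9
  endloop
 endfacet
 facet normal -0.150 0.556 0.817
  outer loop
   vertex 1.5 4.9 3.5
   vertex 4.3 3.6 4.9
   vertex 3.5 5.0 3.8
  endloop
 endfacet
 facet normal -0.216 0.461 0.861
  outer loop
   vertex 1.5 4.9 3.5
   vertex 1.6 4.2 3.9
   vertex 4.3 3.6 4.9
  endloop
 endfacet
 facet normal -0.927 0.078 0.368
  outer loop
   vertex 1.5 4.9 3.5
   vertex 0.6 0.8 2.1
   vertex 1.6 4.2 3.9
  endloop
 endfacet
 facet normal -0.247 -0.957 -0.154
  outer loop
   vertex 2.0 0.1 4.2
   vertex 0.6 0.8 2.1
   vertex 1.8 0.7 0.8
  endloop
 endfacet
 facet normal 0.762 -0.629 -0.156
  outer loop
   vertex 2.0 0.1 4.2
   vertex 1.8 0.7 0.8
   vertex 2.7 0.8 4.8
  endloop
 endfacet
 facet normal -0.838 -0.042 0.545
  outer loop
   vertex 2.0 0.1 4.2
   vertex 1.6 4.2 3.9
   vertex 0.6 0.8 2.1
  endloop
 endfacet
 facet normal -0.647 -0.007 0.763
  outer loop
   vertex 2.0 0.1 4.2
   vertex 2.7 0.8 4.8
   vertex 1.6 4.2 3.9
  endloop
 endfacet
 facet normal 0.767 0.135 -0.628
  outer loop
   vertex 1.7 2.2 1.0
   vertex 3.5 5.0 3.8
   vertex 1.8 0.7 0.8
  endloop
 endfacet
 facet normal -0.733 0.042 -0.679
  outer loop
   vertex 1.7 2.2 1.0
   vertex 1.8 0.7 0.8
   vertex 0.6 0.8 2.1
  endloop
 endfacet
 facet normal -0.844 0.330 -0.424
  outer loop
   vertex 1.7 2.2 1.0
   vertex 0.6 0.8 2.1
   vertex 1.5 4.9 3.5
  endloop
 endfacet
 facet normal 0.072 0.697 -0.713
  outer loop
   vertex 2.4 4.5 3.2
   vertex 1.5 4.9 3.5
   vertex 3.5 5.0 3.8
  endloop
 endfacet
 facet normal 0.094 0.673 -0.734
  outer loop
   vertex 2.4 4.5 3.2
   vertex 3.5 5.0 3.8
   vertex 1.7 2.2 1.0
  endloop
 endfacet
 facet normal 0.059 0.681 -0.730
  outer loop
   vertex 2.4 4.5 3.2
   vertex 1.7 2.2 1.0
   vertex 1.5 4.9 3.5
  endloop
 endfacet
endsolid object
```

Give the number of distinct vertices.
10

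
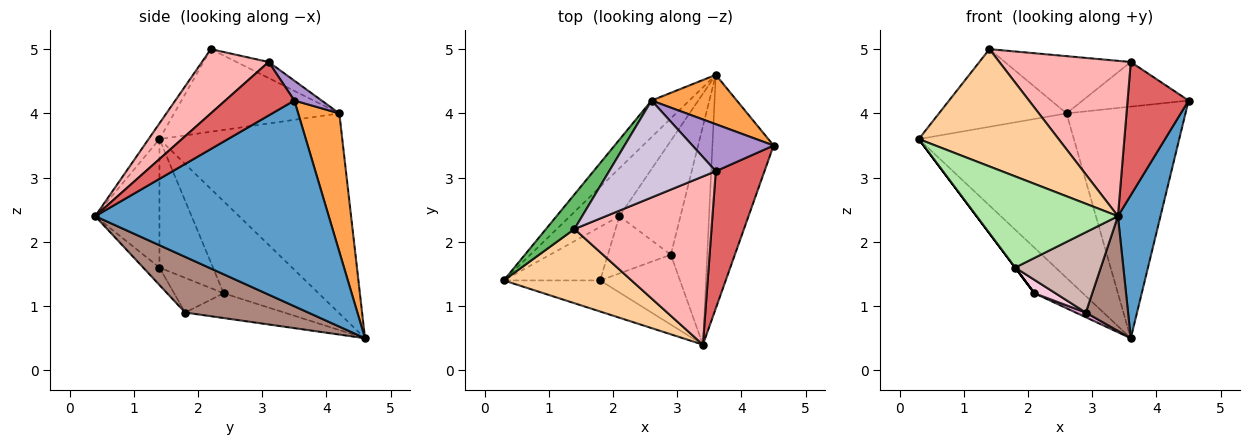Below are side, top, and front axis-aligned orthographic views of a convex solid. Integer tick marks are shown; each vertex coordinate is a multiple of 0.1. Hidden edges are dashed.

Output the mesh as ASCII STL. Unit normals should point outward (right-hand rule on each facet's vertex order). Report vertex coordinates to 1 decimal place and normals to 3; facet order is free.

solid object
 facet normal 0.944 -0.172 -0.281
  outer loop
   vertex 3.6 4.6 0.5
   vertex 4.5 3.5 4.2
   vertex 3.4 0.4 2.4
  endloop
 endfacet
 facet normal -0.755 0.640 -0.142
  outer loop
   vertex 2.6 4.2 4.0
   vertex 3.6 4.6 0.5
   vertex 0.3 1.4 3.6
  endloop
 endfacet
 facet normal 0.321 0.926 0.197
  outer loop
   vertex 2.6 4.2 4.0
   vertex 4.5 3.5 4.2
   vertex 3.6 4.6 0.5
  endloop
 endfacet
 facet normal -0.066 -0.843 0.533
  outer loop
   vertex 1.4 2.2 5.0
   vertex 0.3 1.4 3.6
   vertex 3.4 0.4 2.4
  endloop
 endfacet
 facet normal -0.764 0.590 0.263
  outer loop
   vertex 1.4 2.2 5.0
   vertex 2.6 4.2 4.0
   vertex 0.3 1.4 3.6
  endloop
 endfacet
 facet normal -0.395 -0.869 -0.296
  outer loop
   vertex 1.8 1.4 1.6
   vertex 3.4 0.4 2.4
   vertex 0.3 1.4 3.6
  endloop
 endfacet
 facet normal 0.619 -0.547 0.564
  outer loop
   vertex 3.6 3.1 4.8
   vertex 3.4 0.4 2.4
   vertex 4.5 3.5 4.2
  endloop
 endfacet
 facet normal 0.326 -0.642 0.695
  outer loop
   vertex 3.6 3.1 4.8
   vertex 1.4 2.2 5.0
   vertex 3.4 0.4 2.4
  endloop
 endfacet
 facet normal 0.175 0.678 0.714
  outer loop
   vertex 3.6 3.1 4.8
   vertex 4.5 3.5 4.2
   vertex 2.6 4.2 4.0
  endloop
 endfacet
 facet normal -0.129 0.504 0.854
  outer loop
   vertex 3.6 3.1 4.8
   vertex 2.6 4.2 4.0
   vertex 1.4 2.2 5.0
  endloop
 endfacet
 facet normal 0.804 -0.276 -0.526
  outer loop
   vertex 2.9 1.8 0.9
   vertex 3.6 4.6 0.5
   vertex 3.4 0.4 2.4
  endloop
 endfacet
 facet normal -0.142 -0.747 -0.650
  outer loop
   vertex 2.9 1.8 0.9
   vertex 3.4 0.4 2.4
   vertex 1.8 1.4 1.6
  endloop
 endfacet
 facet normal -0.376 -0.038 -0.926
  outer loop
   vertex 2.1 2.4 1.2
   vertex 3.6 4.6 0.5
   vertex 2.9 1.8 0.9
  endloop
 endfacet
 facet normal -0.473 -0.201 -0.858
  outer loop
   vertex 2.1 2.4 1.2
   vertex 2.9 1.8 0.9
   vertex 1.8 1.4 1.6
  endloop
 endfacet
 facet normal -0.803 0.410 -0.431
  outer loop
   vertex 2.1 2.4 1.2
   vertex 0.3 1.4 3.6
   vertex 3.6 4.6 0.5
  endloop
 endfacet
 facet normal -0.800 0.000 -0.600
  outer loop
   vertex 2.1 2.4 1.2
   vertex 1.8 1.4 1.6
   vertex 0.3 1.4 3.6
  endloop
 endfacet
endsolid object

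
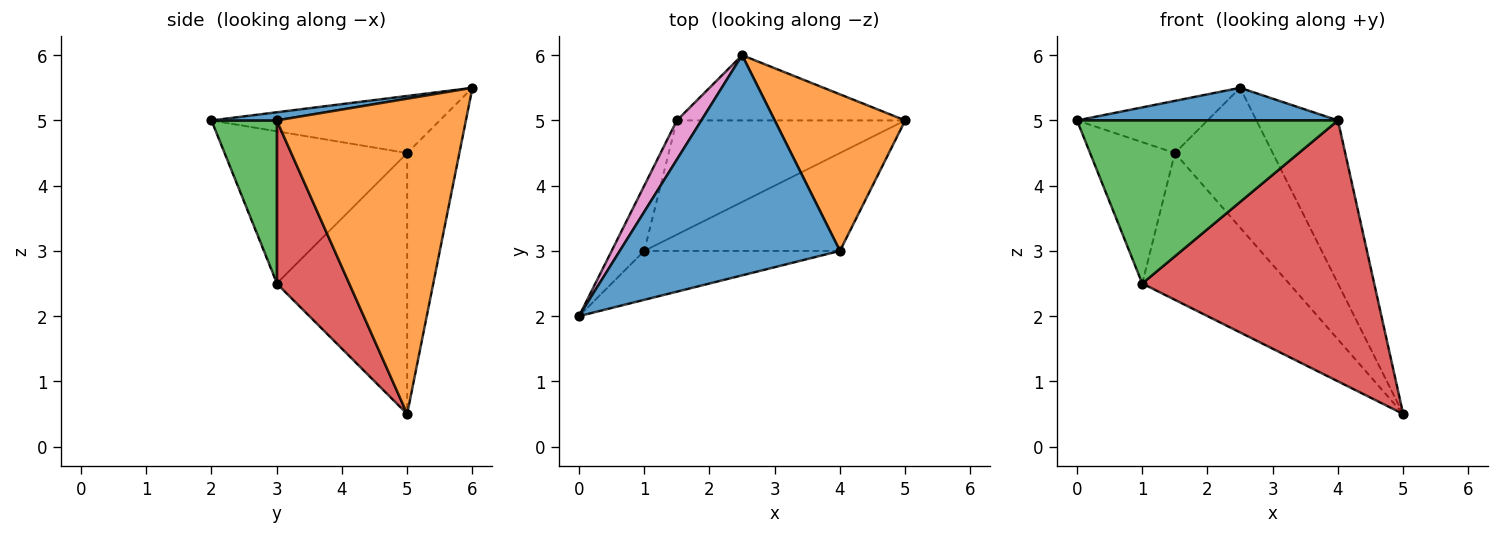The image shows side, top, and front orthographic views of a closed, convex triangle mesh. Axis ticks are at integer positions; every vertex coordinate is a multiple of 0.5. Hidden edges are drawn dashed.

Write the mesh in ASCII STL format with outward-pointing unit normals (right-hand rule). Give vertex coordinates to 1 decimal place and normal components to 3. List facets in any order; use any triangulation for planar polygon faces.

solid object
 facet normal 0.037 -0.146 0.989
  outer loop
   vertex 4.0 3.0 5.0
   vertex 2.5 6.0 5.5
   vertex 0.0 2.0 5.0
  endloop
 endfacet
 facet normal 0.858 0.370 0.355
  outer loop
   vertex 4.0 3.0 5.0
   vertex 5.0 5.0 0.5
   vertex 2.5 6.0 5.5
  endloop
 endfacet
 facet normal 0.233 -0.931 -0.279
  outer loop
   vertex 1.0 3.0 2.5
   vertex 4.0 3.0 5.0
   vertex 0.0 2.0 5.0
  endloop
 endfacet
 facet normal 0.281 -0.899 -0.337
  outer loop
   vertex 1.0 3.0 2.5
   vertex 5.0 5.0 0.5
   vertex 4.0 3.0 5.0
  endloop
 endfacet
 facet normal -0.435 0.816 -0.381
  outer loop
   vertex 1.5 5.0 4.5
   vertex 2.5 6.0 5.5
   vertex 5.0 5.0 0.5
  endloop
 endfacet
 facet normal -0.574 0.646 -0.503
  outer loop
   vertex 1.5 5.0 4.5
   vertex 5.0 5.0 0.5
   vertex 1.0 3.0 2.5
  endloop
 endfacet
 facet normal -0.814 0.465 0.349
  outer loop
   vertex 1.5 5.0 4.5
   vertex 0.0 2.0 5.0
   vertex 2.5 6.0 5.5
  endloop
 endfacet
 facet normal -0.890 0.413 -0.191
  outer loop
   vertex 1.5 5.0 4.5
   vertex 1.0 3.0 2.5
   vertex 0.0 2.0 5.0
  endloop
 endfacet
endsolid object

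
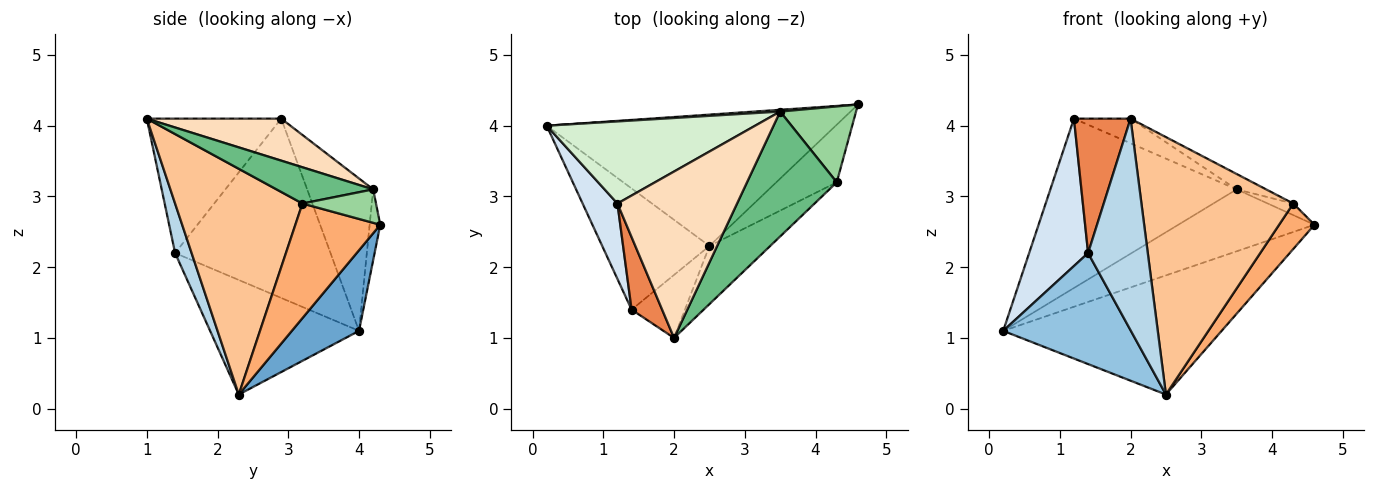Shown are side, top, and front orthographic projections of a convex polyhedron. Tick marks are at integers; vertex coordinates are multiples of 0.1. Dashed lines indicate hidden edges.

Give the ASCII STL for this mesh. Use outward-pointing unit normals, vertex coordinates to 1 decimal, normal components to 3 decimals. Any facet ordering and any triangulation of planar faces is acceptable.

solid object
 facet normal 0.202 0.658 -0.725
  outer loop
   vertex 2.5 2.3 0.2
   vertex 0.2 4.0 1.1
   vertex 4.6 4.3 2.6
  endloop
 endfacet
 facet normal -0.619 -0.531 -0.579
  outer loop
   vertex 1.4 1.4 2.2
   vertex 0.2 4.0 1.1
   vertex 2.5 2.3 0.2
  endloop
 endfacet
 facet normal 0.256 -0.926 -0.276
  outer loop
   vertex 1.4 1.4 2.2
   vertex 2.5 2.3 0.2
   vertex 2.0 1.0 4.1
  endloop
 endfacet
 facet normal -0.920 -0.349 0.179
  outer loop
   vertex 1.4 1.4 2.2
   vertex 1.2 2.9 4.1
   vertex 0.2 4.0 1.1
  endloop
 endfacet
 facet normal -0.902 -0.380 0.205
  outer loop
   vertex 1.4 1.4 2.2
   vertex 2.0 1.0 4.1
   vertex 1.2 2.9 4.1
  endloop
 endfacet
 facet normal 0.830 -0.346 -0.438
  outer loop
   vertex 4.3 3.2 2.9
   vertex 2.5 2.3 0.2
   vertex 4.6 4.3 2.6
  endloop
 endfacet
 facet normal 0.633 -0.755 -0.170
  outer loop
   vertex 4.3 3.2 2.9
   vertex 2.0 1.0 4.1
   vertex 2.5 2.3 0.2
  endloop
 endfacet
 facet normal 0.328 0.138 0.934
  outer loop
   vertex 3.5 4.2 3.1
   vertex 1.2 2.9 4.1
   vertex 2.0 1.0 4.1
  endloop
 endfacet
 facet normal 0.372 0.113 0.921
  outer loop
   vertex 3.5 4.2 3.1
   vertex 2.0 1.0 4.1
   vertex 4.3 3.2 2.9
  endloop
 endfacet
 facet normal 0.399 0.138 0.906
  outer loop
   vertex 3.5 4.2 3.1
   vertex 4.3 3.2 2.9
   vertex 4.6 4.3 2.6
  endloop
 endfacet
 facet normal -0.078 0.997 0.028
  outer loop
   vertex 3.5 4.2 3.1
   vertex 4.6 4.3 2.6
   vertex 0.2 4.0 1.1
  endloop
 endfacet
 facet normal -0.304 0.857 0.416
  outer loop
   vertex 3.5 4.2 3.1
   vertex 0.2 4.0 1.1
   vertex 1.2 2.9 4.1
  endloop
 endfacet
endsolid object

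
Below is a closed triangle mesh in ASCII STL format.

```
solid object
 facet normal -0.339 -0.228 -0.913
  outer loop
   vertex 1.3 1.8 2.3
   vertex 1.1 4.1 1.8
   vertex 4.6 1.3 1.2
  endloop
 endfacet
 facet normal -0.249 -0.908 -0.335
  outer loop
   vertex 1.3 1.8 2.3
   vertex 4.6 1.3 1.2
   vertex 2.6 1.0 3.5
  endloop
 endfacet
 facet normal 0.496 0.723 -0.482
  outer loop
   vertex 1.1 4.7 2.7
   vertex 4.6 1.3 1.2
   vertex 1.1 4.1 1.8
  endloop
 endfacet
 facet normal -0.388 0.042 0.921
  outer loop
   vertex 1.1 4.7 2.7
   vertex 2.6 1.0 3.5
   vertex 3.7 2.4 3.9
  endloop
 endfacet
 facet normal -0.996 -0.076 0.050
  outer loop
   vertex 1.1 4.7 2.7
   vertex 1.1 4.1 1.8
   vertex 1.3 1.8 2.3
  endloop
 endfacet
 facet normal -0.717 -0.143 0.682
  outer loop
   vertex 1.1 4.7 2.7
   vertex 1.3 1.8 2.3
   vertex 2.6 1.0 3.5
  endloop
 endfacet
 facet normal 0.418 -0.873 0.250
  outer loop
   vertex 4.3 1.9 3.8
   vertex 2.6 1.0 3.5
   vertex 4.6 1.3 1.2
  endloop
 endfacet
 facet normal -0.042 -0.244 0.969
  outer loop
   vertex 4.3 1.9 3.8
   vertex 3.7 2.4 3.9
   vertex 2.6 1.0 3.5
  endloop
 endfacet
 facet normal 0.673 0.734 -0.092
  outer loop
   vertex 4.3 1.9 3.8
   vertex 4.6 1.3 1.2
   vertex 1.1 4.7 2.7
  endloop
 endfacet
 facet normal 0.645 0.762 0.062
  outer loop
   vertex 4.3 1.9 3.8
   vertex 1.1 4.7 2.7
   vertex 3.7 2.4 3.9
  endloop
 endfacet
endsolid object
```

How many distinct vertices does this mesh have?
7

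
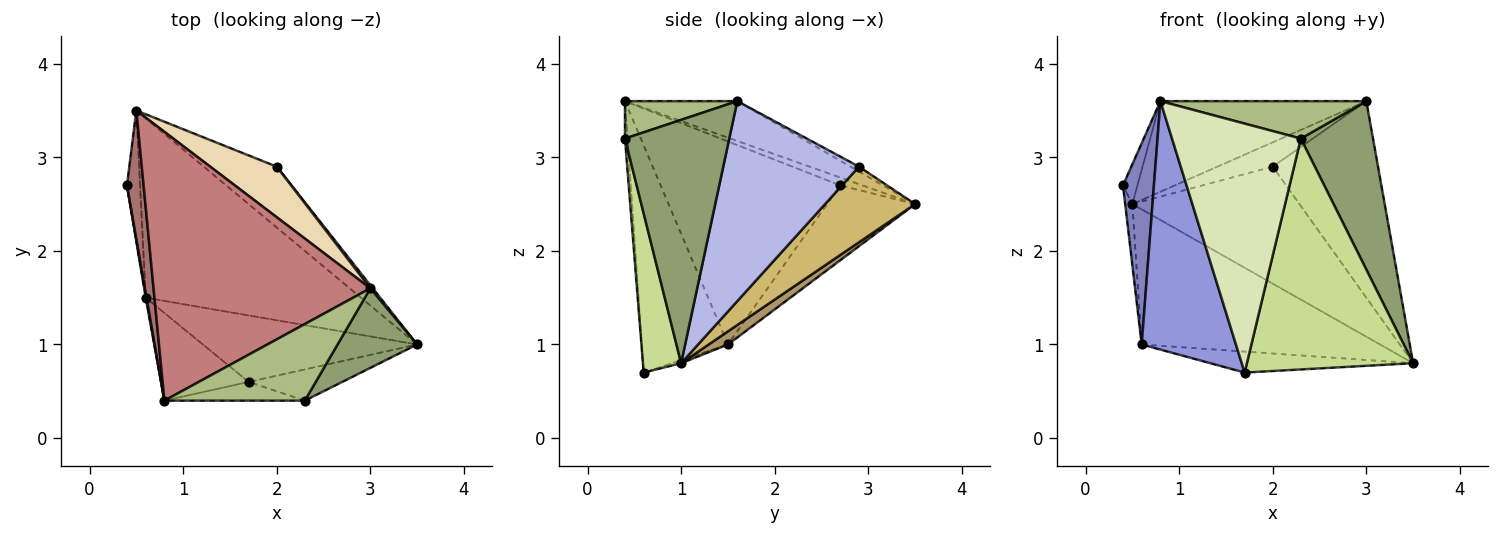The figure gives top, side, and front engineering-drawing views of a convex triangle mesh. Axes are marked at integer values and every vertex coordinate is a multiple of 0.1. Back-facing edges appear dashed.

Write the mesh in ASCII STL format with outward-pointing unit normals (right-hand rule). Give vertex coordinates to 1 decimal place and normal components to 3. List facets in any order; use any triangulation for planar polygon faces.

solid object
 facet normal -0.014 0.301 -0.954
  outer loop
   vertex 0.6 1.5 1.0
   vertex 3.5 1.0 0.8
   vertex 1.7 0.6 0.7
  endloop
 endfacet
 facet normal -0.985 -0.170 0.004
  outer loop
   vertex 0.6 1.5 1.0
   vertex 0.8 0.4 3.6
   vertex 0.4 2.7 2.7
  endloop
 endfacet
 facet normal -0.653 -0.714 -0.252
  outer loop
   vertex 0.6 1.5 1.0
   vertex 1.7 0.6 0.7
   vertex 0.8 0.4 3.6
  endloop
 endfacet
 facet normal 0.790 0.613 0.010
  outer loop
   vertex 2.0 2.9 2.9
   vertex 3.0 1.6 3.6
   vertex 3.5 1.0 0.8
  endloop
 endfacet
 facet normal 0.794 -0.550 0.260
  outer loop
   vertex 2.3 0.4 3.2
   vertex 3.5 1.0 0.8
   vertex 3.0 1.6 3.6
  endloop
 endfacet
 facet normal 0.233 -0.427 0.874
  outer loop
   vertex 2.3 0.4 3.2
   vertex 3.0 1.6 3.6
   vertex 0.8 0.4 3.6
  endloop
 endfacet
 facet normal 0.222 -0.966 -0.131
  outer loop
   vertex 2.3 0.4 3.2
   vertex 1.7 0.6 0.7
   vertex 3.5 1.0 0.8
  endloop
 endfacet
 facet normal -0.020 -0.997 -0.075
  outer loop
   vertex 2.3 0.4 3.2
   vertex 0.8 0.4 3.6
   vertex 1.7 0.6 0.7
  endloop
 endfacet
 facet normal 0.049 0.601 -0.798
  outer loop
   vertex 0.5 3.5 2.5
   vertex 3.5 1.0 0.8
   vertex 0.6 1.5 1.0
  endloop
 endfacet
 facet normal 0.431 0.800 -0.416
  outer loop
   vertex 0.5 3.5 2.5
   vertex 2.0 2.9 2.9
   vertex 3.5 1.0 0.8
  endloop
 endfacet
 facet normal -0.982 0.080 -0.172
  outer loop
   vertex 0.5 3.5 2.5
   vertex 0.6 1.5 1.0
   vertex 0.4 2.7 2.7
  endloop
 endfacet
 facet normal -0.067 0.433 0.899
  outer loop
   vertex 0.5 3.5 2.5
   vertex 3.0 1.6 3.6
   vertex 2.0 2.9 2.9
  endloop
 endfacet
 facet normal -0.412 0.269 0.871
  outer loop
   vertex 0.5 3.5 2.5
   vertex 0.4 2.7 2.7
   vertex 0.8 0.4 3.6
  endloop
 endfacet
 facet normal -0.172 0.315 0.934
  outer loop
   vertex 0.5 3.5 2.5
   vertex 0.8 0.4 3.6
   vertex 3.0 1.6 3.6
  endloop
 endfacet
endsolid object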